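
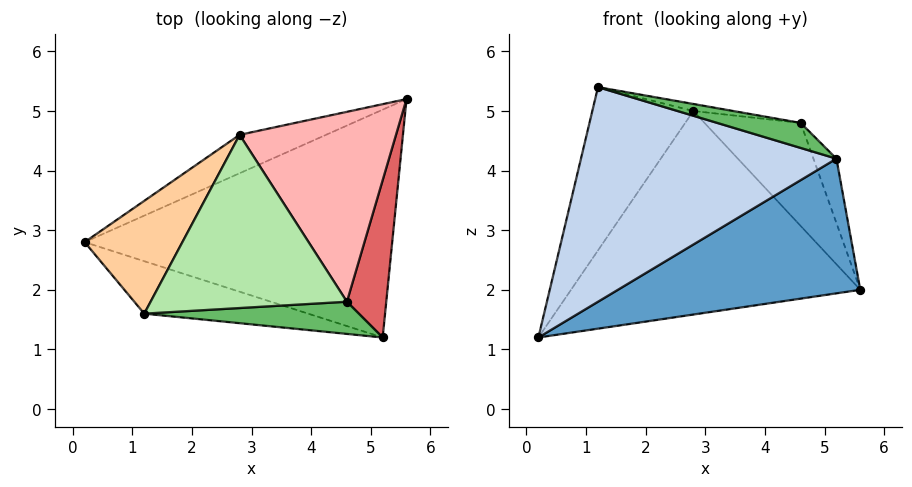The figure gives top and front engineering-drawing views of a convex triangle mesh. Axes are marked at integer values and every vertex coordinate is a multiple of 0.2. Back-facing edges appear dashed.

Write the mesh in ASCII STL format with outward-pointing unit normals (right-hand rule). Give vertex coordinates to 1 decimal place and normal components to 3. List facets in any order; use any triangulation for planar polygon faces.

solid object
 facet normal 0.333 -0.480 -0.812
  outer loop
   vertex 5.2 1.2 4.2
   vertex 0.2 2.8 1.2
   vertex 5.6 5.2 2.0
  endloop
 endfacet
 facet normal -0.166 -0.958 -0.234
  outer loop
   vertex 1.2 1.6 5.4
   vertex 0.2 2.8 1.2
   vertex 5.2 1.2 4.2
  endloop
 endfacet
 facet normal -0.379 0.909 -0.172
  outer loop
   vertex 2.8 4.6 5.0
   vertex 5.6 5.2 2.0
   vertex 0.2 2.8 1.2
  endloop
 endfacet
 facet normal -0.814 0.478 0.330
  outer loop
   vertex 2.8 4.6 5.0
   vertex 0.2 2.8 1.2
   vertex 1.2 1.6 5.4
  endloop
 endfacet
 facet normal 0.173 -0.605 0.777
  outer loop
   vertex 4.6 1.8 4.8
   vertex 1.2 1.6 5.4
   vertex 5.2 1.2 4.2
  endloop
 endfacet
 facet normal 0.171 0.040 0.984
  outer loop
   vertex 4.6 1.8 4.8
   vertex 2.8 4.6 5.0
   vertex 1.2 1.6 5.4
  endloop
 endfacet
 facet normal 0.794 0.230 0.563
  outer loop
   vertex 4.6 1.8 4.8
   vertex 5.2 1.2 4.2
   vertex 5.6 5.2 2.0
  endloop
 endfacet
 facet normal 0.643 0.365 0.673
  outer loop
   vertex 4.6 1.8 4.8
   vertex 5.6 5.2 2.0
   vertex 2.8 4.6 5.0
  endloop
 endfacet
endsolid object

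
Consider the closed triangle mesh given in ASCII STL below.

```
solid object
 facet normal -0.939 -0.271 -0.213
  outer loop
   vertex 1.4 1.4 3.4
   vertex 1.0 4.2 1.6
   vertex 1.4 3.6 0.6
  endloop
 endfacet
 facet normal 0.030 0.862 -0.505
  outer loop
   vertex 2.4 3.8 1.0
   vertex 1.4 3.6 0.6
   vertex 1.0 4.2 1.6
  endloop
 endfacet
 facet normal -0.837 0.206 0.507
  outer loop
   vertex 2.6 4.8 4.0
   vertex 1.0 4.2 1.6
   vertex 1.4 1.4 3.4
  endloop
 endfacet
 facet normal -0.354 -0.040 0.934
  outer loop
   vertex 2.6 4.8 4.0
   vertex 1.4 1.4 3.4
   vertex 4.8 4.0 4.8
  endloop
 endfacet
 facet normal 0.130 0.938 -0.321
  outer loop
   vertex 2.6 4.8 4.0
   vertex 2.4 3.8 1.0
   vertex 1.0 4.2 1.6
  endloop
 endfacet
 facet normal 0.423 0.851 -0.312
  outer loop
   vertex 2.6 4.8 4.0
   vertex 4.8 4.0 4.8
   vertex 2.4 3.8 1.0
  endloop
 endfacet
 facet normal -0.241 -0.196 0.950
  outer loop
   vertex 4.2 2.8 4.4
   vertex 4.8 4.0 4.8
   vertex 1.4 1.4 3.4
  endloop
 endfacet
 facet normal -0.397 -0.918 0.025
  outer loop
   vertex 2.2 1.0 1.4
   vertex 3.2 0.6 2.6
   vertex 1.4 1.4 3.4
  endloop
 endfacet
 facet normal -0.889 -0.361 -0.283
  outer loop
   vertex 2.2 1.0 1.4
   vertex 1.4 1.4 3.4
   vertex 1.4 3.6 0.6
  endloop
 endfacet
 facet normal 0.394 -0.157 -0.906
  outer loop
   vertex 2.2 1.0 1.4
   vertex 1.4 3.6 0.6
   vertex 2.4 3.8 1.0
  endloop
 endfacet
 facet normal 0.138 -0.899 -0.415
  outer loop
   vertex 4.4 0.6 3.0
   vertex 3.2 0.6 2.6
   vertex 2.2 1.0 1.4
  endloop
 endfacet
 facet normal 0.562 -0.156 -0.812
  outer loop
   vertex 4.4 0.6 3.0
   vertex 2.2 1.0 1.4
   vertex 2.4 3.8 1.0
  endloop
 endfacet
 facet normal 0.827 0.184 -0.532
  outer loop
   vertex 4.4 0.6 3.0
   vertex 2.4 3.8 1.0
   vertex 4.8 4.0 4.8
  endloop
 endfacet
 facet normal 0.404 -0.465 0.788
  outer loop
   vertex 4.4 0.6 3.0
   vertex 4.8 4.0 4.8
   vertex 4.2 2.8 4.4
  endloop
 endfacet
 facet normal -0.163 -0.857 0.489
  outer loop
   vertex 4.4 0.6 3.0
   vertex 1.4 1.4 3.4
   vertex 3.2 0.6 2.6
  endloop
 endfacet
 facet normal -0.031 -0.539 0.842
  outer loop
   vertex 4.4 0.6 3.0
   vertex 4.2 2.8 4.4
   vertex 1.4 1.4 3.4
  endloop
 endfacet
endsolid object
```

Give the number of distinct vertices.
10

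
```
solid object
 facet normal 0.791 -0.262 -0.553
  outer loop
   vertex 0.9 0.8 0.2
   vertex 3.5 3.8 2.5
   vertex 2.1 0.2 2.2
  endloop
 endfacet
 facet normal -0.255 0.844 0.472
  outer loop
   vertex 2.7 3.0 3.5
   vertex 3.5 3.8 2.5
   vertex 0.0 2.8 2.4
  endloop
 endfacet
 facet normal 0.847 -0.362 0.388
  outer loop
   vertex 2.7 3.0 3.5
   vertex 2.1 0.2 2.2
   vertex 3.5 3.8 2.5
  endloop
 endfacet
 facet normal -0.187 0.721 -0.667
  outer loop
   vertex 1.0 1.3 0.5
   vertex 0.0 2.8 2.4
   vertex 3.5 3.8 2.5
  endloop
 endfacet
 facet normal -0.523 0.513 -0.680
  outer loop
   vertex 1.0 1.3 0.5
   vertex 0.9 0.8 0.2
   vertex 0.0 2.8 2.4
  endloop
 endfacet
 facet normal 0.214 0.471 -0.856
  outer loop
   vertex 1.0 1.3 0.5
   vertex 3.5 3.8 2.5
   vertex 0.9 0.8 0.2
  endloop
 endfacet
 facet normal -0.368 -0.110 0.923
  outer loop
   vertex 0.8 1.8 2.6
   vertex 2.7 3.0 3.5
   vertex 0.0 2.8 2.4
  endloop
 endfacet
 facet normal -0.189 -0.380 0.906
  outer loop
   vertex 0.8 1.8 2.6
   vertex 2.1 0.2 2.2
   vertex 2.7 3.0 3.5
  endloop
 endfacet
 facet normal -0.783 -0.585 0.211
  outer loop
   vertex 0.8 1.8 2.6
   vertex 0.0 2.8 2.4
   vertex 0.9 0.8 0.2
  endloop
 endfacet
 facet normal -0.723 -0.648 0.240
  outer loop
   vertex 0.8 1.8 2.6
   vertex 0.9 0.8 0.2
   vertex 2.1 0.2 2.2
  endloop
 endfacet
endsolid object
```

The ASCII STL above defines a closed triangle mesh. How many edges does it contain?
15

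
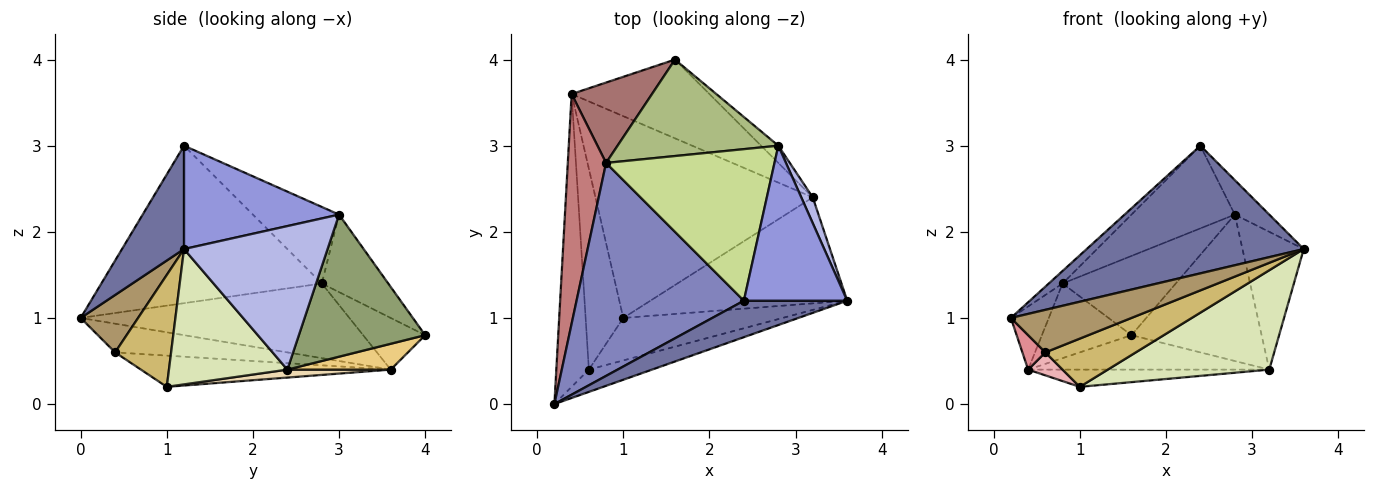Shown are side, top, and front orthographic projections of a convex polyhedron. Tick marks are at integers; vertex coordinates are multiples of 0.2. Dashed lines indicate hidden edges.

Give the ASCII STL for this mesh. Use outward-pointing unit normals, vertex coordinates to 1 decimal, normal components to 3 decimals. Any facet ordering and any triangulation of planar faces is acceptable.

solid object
 facet normal 0.265 -0.927 0.265
  outer loop
   vertex 2.4 1.2 3.0
   vertex 0.2 0.0 1.0
   vertex 3.6 1.2 1.8
  endloop
 endfacet
 facet normal -0.685 0.043 0.728
  outer loop
   vertex 0.8 2.8 1.4
   vertex 0.2 0.0 1.0
   vertex 2.4 1.2 3.0
  endloop
 endfacet
 facet normal 0.699 0.155 0.699
  outer loop
   vertex 2.8 3.0 2.2
   vertex 2.4 1.2 3.0
   vertex 3.6 1.2 1.8
  endloop
 endfacet
 facet normal 0.917 0.391 0.073
  outer loop
   vertex 2.8 3.0 2.2
   vertex 3.6 1.2 1.8
   vertex 3.2 2.4 0.4
  endloop
 endfacet
 facet normal 0.694 0.715 -0.084
  outer loop
   vertex 2.8 3.0 2.2
   vertex 3.2 2.4 0.4
   vertex 1.6 4.0 0.8
  endloop
 endfacet
 facet normal -0.349 0.595 0.724
  outer loop
   vertex 2.8 3.0 2.2
   vertex 1.6 4.0 0.8
   vertex 0.8 2.8 1.4
  endloop
 endfacet
 facet normal -0.371 0.445 0.815
  outer loop
   vertex 2.8 3.0 2.2
   vertex 0.8 2.8 1.4
   vertex 2.4 1.2 3.0
  endloop
 endfacet
 facet normal 0.448 -0.611 -0.652
  outer loop
   vertex 1.0 1.0 0.2
   vertex 3.2 2.4 0.4
   vertex 3.6 1.2 1.8
  endloop
 endfacet
 facet normal 0.389 -0.816 -0.428
  outer loop
   vertex 0.6 0.4 0.6
   vertex 3.6 1.2 1.8
   vertex 0.2 0.0 1.0
  endloop
 endfacet
 facet normal 0.421 -0.681 -0.600
  outer loop
   vertex 0.6 0.4 0.6
   vertex 1.0 1.0 0.2
   vertex 3.6 1.2 1.8
  endloop
 endfacet
 facet normal 0.169 0.395 -0.903
  outer loop
   vertex 0.4 3.6 0.4
   vertex 1.6 4.0 0.8
   vertex 3.2 2.4 0.4
  endloop
 endfacet
 facet normal 0.036 0.085 -0.996
  outer loop
   vertex 0.4 3.6 0.4
   vertex 3.2 2.4 0.4
   vertex 1.0 1.0 0.2
  endloop
 endfacet
 facet normal -0.426 0.616 0.663
  outer loop
   vertex 0.4 3.6 0.4
   vertex 0.8 2.8 1.4
   vertex 1.6 4.0 0.8
  endloop
 endfacet
 facet normal -0.883 0.125 0.453
  outer loop
   vertex 0.4 3.6 0.4
   vertex 0.2 0.0 1.0
   vertex 0.8 2.8 1.4
  endloop
 endfacet
 facet normal -0.659 -0.088 -0.747
  outer loop
   vertex 0.4 3.6 0.4
   vertex 0.6 0.4 0.6
   vertex 0.2 0.0 1.0
  endloop
 endfacet
 facet normal -0.636 -0.088 -0.767
  outer loop
   vertex 0.4 3.6 0.4
   vertex 1.0 1.0 0.2
   vertex 0.6 0.4 0.6
  endloop
 endfacet
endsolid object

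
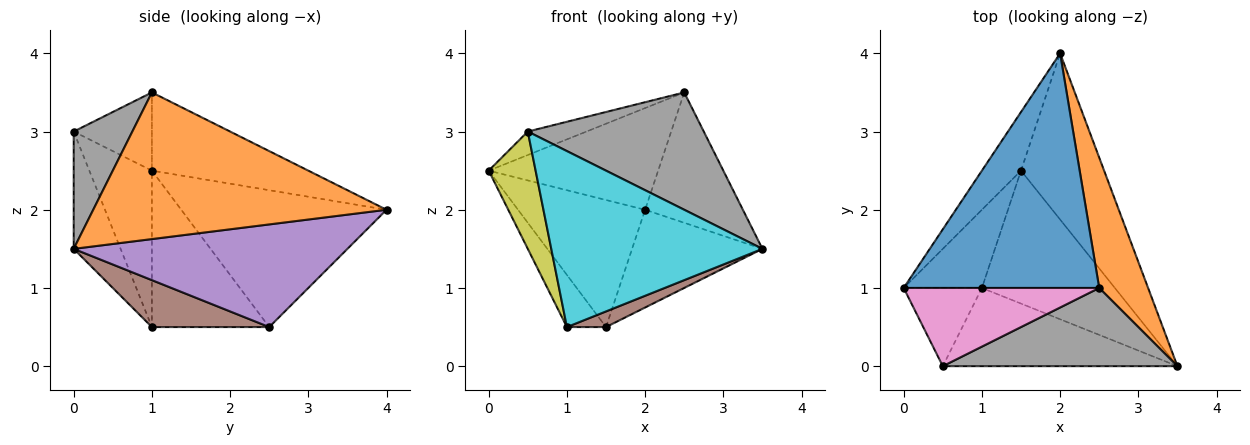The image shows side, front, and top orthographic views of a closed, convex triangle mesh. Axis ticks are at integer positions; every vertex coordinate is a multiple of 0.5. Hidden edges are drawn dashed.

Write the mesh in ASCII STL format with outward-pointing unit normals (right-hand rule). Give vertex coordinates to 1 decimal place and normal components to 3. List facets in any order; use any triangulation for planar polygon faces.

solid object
 facet normal -0.345 0.373 0.861
  outer loop
   vertex 2.5 1.0 3.5
   vertex 2.0 4.0 2.0
   vertex 0.0 1.0 2.5
  endloop
 endfacet
 facet normal 0.905 0.302 0.302
  outer loop
   vertex 2.5 1.0 3.5
   vertex 3.5 0.0 1.5
   vertex 2.0 4.0 2.0
  endloop
 endfacet
 facet normal -0.826 0.511 -0.236
  outer loop
   vertex 1.5 2.5 0.5
   vertex 0.0 1.0 2.5
   vertex 2.0 4.0 2.0
  endloop
 endfacet
 facet normal -0.857 0.286 -0.429
  outer loop
   vertex 1.5 2.5 0.5
   vertex 1.0 1.0 0.5
   vertex 0.0 1.0 2.5
  endloop
 endfacet
 facet normal 0.729 0.347 -0.590
  outer loop
   vertex 1.5 2.5 0.5
   vertex 2.0 4.0 2.0
   vertex 3.5 0.0 1.5
  endloop
 endfacet
 facet normal 0.331 -0.110 -0.937
  outer loop
   vertex 1.5 2.5 0.5
   vertex 3.5 0.0 1.5
   vertex 1.0 1.0 0.5
  endloop
 endfacet
 facet normal -0.358 0.268 0.894
  outer loop
   vertex 0.5 0.0 3.0
   vertex 2.5 1.0 3.5
   vertex 0.0 1.0 2.5
  endloop
 endfacet
 facet normal 0.267 -0.802 0.535
  outer loop
   vertex 0.5 0.0 3.0
   vertex 3.5 0.0 1.5
   vertex 2.5 1.0 3.5
  endloop
 endfacet
 facet normal -0.743 -0.557 -0.371
  outer loop
   vertex 0.5 0.0 3.0
   vertex 0.0 1.0 2.5
   vertex 1.0 1.0 0.5
  endloop
 endfacet
 facet normal -0.199 -0.896 -0.398
  outer loop
   vertex 0.5 0.0 3.0
   vertex 1.0 1.0 0.5
   vertex 3.5 0.0 1.5
  endloop
 endfacet
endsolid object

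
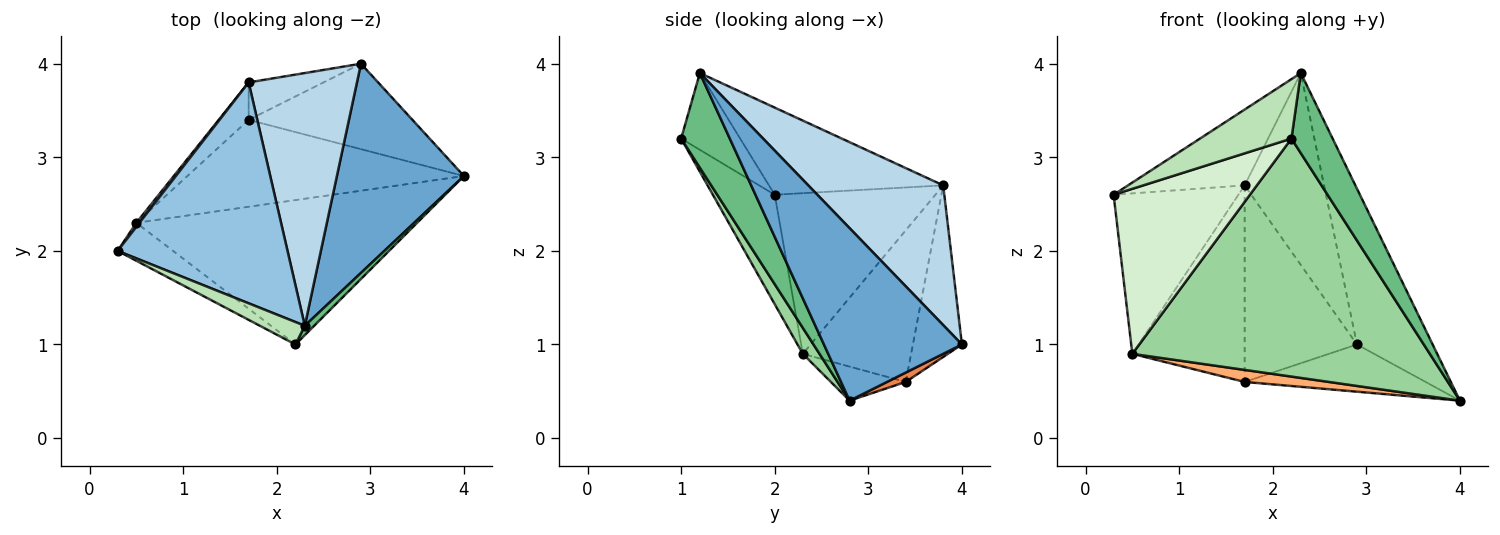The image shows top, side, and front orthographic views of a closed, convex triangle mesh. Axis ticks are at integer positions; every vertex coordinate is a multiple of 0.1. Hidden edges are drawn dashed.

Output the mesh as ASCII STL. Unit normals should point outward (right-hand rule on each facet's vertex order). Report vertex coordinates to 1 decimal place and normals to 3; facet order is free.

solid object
 facet normal 0.737 0.404 0.542
  outer loop
   vertex 2.3 1.2 3.9
   vertex 4.0 2.8 0.4
   vertex 2.9 4.0 1.0
  endloop
 endfacet
 facet normal -0.436 0.292 0.851
  outer loop
   vertex 1.7 3.8 2.7
   vertex 0.3 2.0 2.6
   vertex 2.3 1.2 3.9
  endloop
 endfacet
 facet normal 0.717 0.422 0.555
  outer loop
   vertex 1.7 3.8 2.7
   vertex 2.3 1.2 3.9
   vertex 2.9 4.0 1.0
  endloop
 endfacet
 facet normal -0.790 0.613 0.015
  outer loop
   vertex 1.7 3.8 2.7
   vertex 0.5 2.3 0.9
   vertex 0.3 2.0 2.6
  endloop
 endfacet
 facet normal 0.050 0.483 -0.874
  outer loop
   vertex 1.7 3.4 0.6
   vertex 2.9 4.0 1.0
   vertex 4.0 2.8 0.4
  endloop
 endfacet
 facet normal -0.121 -0.136 -0.983
  outer loop
   vertex 1.7 3.4 0.6
   vertex 4.0 2.8 0.4
   vertex 0.5 2.3 0.9
  endloop
 endfacet
 facet normal -0.394 0.903 -0.172
  outer loop
   vertex 1.7 3.4 0.6
   vertex 1.7 3.8 2.7
   vertex 2.9 4.0 1.0
  endloop
 endfacet
 facet normal -0.688 0.713 -0.136
  outer loop
   vertex 1.7 3.4 0.6
   vertex 0.5 2.3 0.9
   vertex 1.7 3.8 2.7
  endloop
 endfacet
 facet normal 0.761 -0.644 0.075
  outer loop
   vertex 2.2 1.0 3.2
   vertex 4.0 2.8 0.4
   vertex 2.3 1.2 3.9
  endloop
 endfacet
 facet normal 0.048 -0.854 -0.518
  outer loop
   vertex 2.2 1.0 3.2
   vertex 0.5 2.3 0.9
   vertex 4.0 2.8 0.4
  endloop
 endfacet
 facet normal -0.517 -0.801 0.303
  outer loop
   vertex 2.2 1.0 3.2
   vertex 2.3 1.2 3.9
   vertex 0.3 2.0 2.6
  endloop
 endfacet
 facet normal -0.404 -0.891 -0.205
  outer loop
   vertex 2.2 1.0 3.2
   vertex 0.3 2.0 2.6
   vertex 0.5 2.3 0.9
  endloop
 endfacet
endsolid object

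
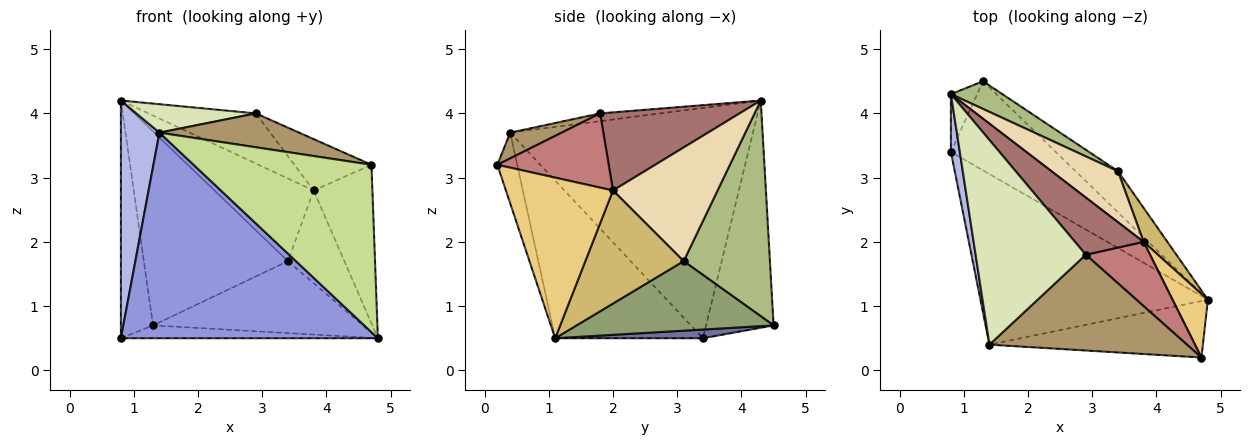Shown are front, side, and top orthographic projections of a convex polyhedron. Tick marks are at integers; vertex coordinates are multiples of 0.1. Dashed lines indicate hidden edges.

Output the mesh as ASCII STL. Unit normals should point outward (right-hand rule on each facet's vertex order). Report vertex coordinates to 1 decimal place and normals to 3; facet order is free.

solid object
 facet normal 0.082 0.142 -0.986
  outer loop
   vertex 1.3 4.5 0.7
   vertex 4.8 1.1 0.5
   vertex 0.8 3.4 0.5
  endloop
 endfacet
 facet normal -0.898 0.427 -0.104
  outer loop
   vertex 0.8 4.3 4.2
   vertex 1.3 4.5 0.7
   vertex 0.8 3.4 0.5
  endloop
 endfacet
 facet normal -0.405 -0.704 -0.584
  outer loop
   vertex 1.4 0.4 3.7
   vertex 0.8 3.4 0.5
   vertex 4.8 1.1 0.5
  endloop
 endfacet
 facet normal -0.987 -0.157 0.038
  outer loop
   vertex 1.4 0.4 3.7
   vertex 0.8 4.3 4.2
   vertex 0.8 3.4 0.5
  endloop
 endfacet
 facet normal 0.632 0.673 -0.385
  outer loop
   vertex 3.4 3.1 1.7
   vertex 4.8 1.1 0.5
   vertex 1.3 4.5 0.7
  endloop
 endfacet
 facet normal 0.510 0.852 0.122
  outer loop
   vertex 3.4 3.1 1.7
   vertex 1.3 4.5 0.7
   vertex 0.8 4.3 4.2
  endloop
 endfacet
 facet normal -0.105 -0.942 -0.318
  outer loop
   vertex 4.7 0.2 3.2
   vertex 1.4 0.4 3.7
   vertex 4.8 1.1 0.5
  endloop
 endfacet
 facet normal -0.069 -0.137 0.988
  outer loop
   vertex 2.9 1.8 4.0
   vertex 0.8 4.3 4.2
   vertex 1.4 0.4 3.7
  endloop
 endfacet
 facet normal 0.122 -0.331 0.936
  outer loop
   vertex 2.9 1.8 4.0
   vertex 1.4 0.4 3.7
   vertex 4.7 0.2 3.2
  endloop
 endfacet
 facet normal 0.853 0.490 0.179
  outer loop
   vertex 3.8 2.0 2.8
   vertex 4.8 1.1 0.5
   vertex 3.4 3.1 1.7
  endloop
 endfacet
 facet normal 0.861 0.472 0.189
  outer loop
   vertex 3.8 2.0 2.8
   vertex 4.7 0.2 3.2
   vertex 4.8 1.1 0.5
  endloop
 endfacet
 facet normal 0.668 0.633 0.391
  outer loop
   vertex 3.8 2.0 2.8
   vertex 3.4 3.1 1.7
   vertex 0.8 4.3 4.2
  endloop
 endfacet
 facet normal 0.650 0.501 0.571
  outer loop
   vertex 3.8 2.0 2.8
   vertex 0.8 4.3 4.2
   vertex 2.9 1.8 4.0
  endloop
 endfacet
 facet normal 0.670 0.464 0.580
  outer loop
   vertex 3.8 2.0 2.8
   vertex 2.9 1.8 4.0
   vertex 4.7 0.2 3.2
  endloop
 endfacet
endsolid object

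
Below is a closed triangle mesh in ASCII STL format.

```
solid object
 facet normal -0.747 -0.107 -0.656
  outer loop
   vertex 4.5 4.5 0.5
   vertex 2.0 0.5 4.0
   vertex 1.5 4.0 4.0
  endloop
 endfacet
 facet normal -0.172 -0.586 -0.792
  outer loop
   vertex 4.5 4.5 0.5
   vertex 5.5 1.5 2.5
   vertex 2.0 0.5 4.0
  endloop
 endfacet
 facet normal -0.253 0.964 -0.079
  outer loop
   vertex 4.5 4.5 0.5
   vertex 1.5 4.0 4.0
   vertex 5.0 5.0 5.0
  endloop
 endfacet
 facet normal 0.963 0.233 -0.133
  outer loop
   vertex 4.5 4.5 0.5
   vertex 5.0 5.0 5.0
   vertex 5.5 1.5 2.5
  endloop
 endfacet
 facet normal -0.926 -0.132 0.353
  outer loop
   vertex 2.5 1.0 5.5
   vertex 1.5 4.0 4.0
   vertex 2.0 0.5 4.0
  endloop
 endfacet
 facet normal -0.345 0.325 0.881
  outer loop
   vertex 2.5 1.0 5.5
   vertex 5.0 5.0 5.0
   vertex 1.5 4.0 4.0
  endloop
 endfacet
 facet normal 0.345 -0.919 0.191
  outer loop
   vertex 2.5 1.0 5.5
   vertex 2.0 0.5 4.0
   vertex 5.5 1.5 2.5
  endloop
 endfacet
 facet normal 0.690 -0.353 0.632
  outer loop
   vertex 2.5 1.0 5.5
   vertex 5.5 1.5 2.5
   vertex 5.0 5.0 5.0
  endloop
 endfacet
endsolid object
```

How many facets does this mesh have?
8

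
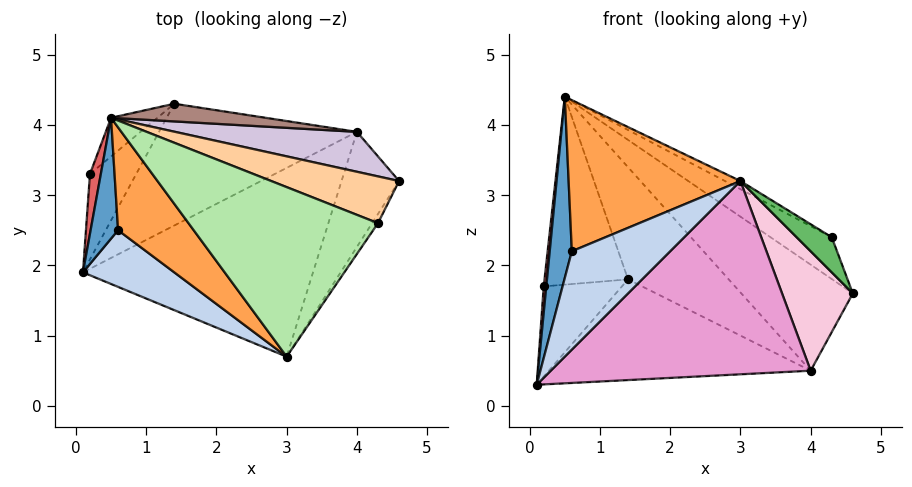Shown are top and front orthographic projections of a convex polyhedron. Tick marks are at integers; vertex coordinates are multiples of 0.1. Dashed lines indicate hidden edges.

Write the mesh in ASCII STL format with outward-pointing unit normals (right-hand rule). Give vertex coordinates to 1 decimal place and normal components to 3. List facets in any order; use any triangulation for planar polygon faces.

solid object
 facet normal -0.743 -0.557 0.371
  outer loop
   vertex 0.6 2.5 2.2
   vertex 0.5 4.1 4.4
   vertex 0.1 1.9 0.3
  endloop
 endfacet
 facet normal -0.651 -0.658 0.379
  outer loop
   vertex 0.6 2.5 2.2
   vertex 0.1 1.9 0.3
   vertex 3.0 0.7 3.2
  endloop
 endfacet
 facet normal -0.650 -0.629 0.428
  outer loop
   vertex 0.6 2.5 2.2
   vertex 3.0 0.7 3.2
   vertex 0.5 4.1 4.4
  endloop
 endfacet
 facet normal 0.548 0.557 0.624
  outer loop
   vertex 4.3 2.6 2.4
   vertex 4.6 3.2 1.6
   vertex 0.5 4.1 4.4
  endloop
 endfacet
 facet normal 0.783 -0.602 -0.158
  outer loop
   vertex 4.3 2.6 2.4
   vertex 3.0 0.7 3.2
   vertex 4.6 3.2 1.6
  endloop
 endfacet
 facet normal 0.478 0.042 0.877
  outer loop
   vertex 4.3 2.6 2.4
   vertex 0.5 4.1 4.4
   vertex 3.0 0.7 3.2
  endloop
 endfacet
 facet normal -0.990 -0.056 0.127
  outer loop
   vertex 0.2 3.3 1.7
   vertex 0.1 1.9 0.3
   vertex 0.5 4.1 4.4
  endloop
 endfacet
 facet normal -0.481 0.637 -0.603
  outer loop
   vertex 0.2 3.3 1.7
   vertex 1.4 4.3 1.8
   vertex 0.1 1.9 0.3
  endloop
 endfacet
 facet normal -0.624 0.765 -0.157
  outer loop
   vertex 0.2 3.3 1.7
   vertex 0.5 4.1 4.4
   vertex 1.4 4.3 1.8
  endloop
 endfacet
 facet normal 0.407 0.855 0.322
  outer loop
   vertex 4.0 3.9 0.5
   vertex 0.5 4.1 4.4
   vertex 4.6 3.2 1.6
  endloop
 endfacet
 facet normal 0.224 0.963 0.152
  outer loop
   vertex 4.0 3.9 0.5
   vertex 1.4 4.3 1.8
   vertex 0.5 4.1 4.4
  endloop
 endfacet
 facet normal -0.276 0.612 -0.741
  outer loop
   vertex 4.0 3.9 0.5
   vertex 0.1 1.9 0.3
   vertex 1.4 4.3 1.8
  endloop
 endfacet
 facet normal 0.374 -0.664 -0.648
  outer loop
   vertex 4.0 3.9 0.5
   vertex 3.0 0.7 3.2
   vertex 0.1 1.9 0.3
  endloop
 endfacet
 facet normal 0.396 -0.661 -0.637
  outer loop
   vertex 4.0 3.9 0.5
   vertex 4.6 3.2 1.6
   vertex 3.0 0.7 3.2
  endloop
 endfacet
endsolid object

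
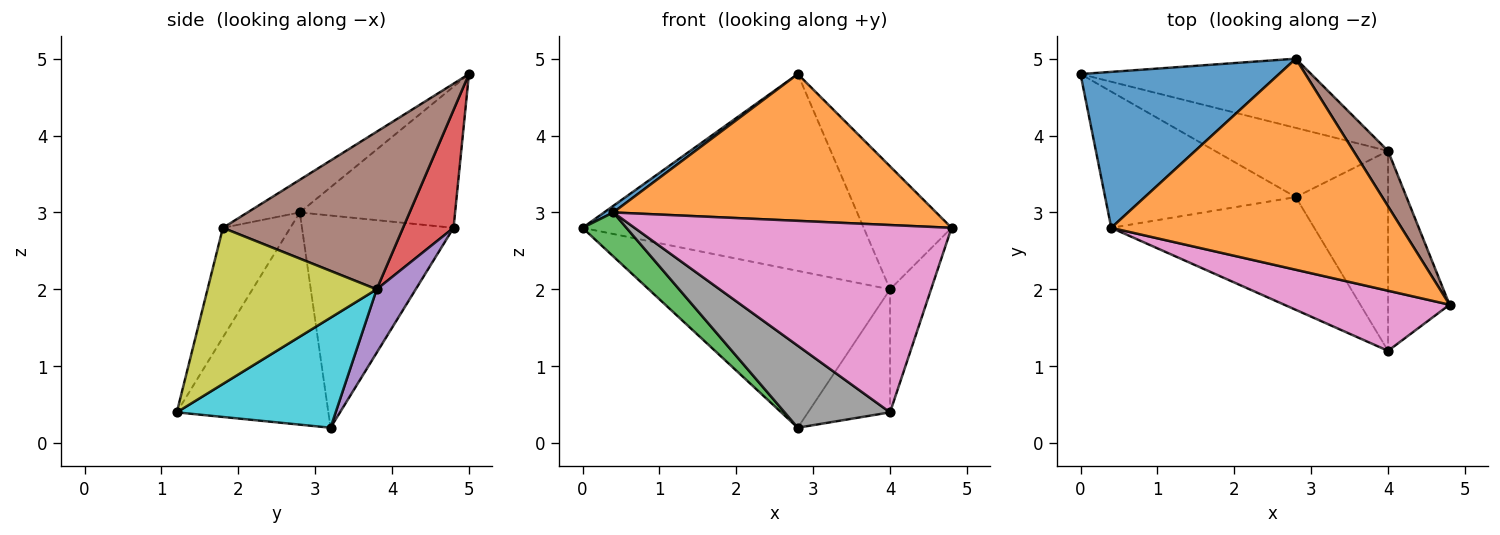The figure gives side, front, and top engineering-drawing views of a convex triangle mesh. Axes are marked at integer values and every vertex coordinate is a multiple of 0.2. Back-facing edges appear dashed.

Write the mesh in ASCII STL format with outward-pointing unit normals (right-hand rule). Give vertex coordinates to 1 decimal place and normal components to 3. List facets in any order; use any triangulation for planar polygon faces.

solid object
 facet normal -0.579 -0.034 0.814
  outer loop
   vertex 0.4 2.8 3.0
   vertex 2.8 5.0 4.8
   vertex 0.0 4.8 2.8
  endloop
 endfacet
 facet normal -0.092 -0.568 0.818
  outer loop
   vertex 0.4 2.8 3.0
   vertex 4.8 1.8 2.8
   vertex 2.8 5.0 4.8
  endloop
 endfacet
 facet normal -0.727 -0.211 -0.653
  outer loop
   vertex 0.4 2.8 3.0
   vertex 0.0 4.8 2.8
   vertex 2.8 3.2 0.2
  endloop
 endfacet
 facet normal 0.167 0.930 -0.327
  outer loop
   vertex 4.0 3.8 2.0
   vertex 0.0 4.8 2.8
   vertex 2.8 5.0 4.8
  endloop
 endfacet
 facet normal 0.146 0.905 -0.399
  outer loop
   vertex 4.0 3.8 2.0
   vertex 2.8 3.2 0.2
   vertex 0.0 4.8 2.8
  endloop
 endfacet
 facet normal 0.882 0.430 0.194
  outer loop
   vertex 4.0 3.8 2.0
   vertex 2.8 5.0 4.8
   vertex 4.8 1.8 2.8
  endloop
 endfacet
 facet normal -0.198 -0.933 0.299
  outer loop
   vertex 4.0 1.2 0.4
   vertex 4.8 1.8 2.8
   vertex 0.4 2.8 3.0
  endloop
 endfacet
 facet normal -0.646 -0.449 -0.618
  outer loop
   vertex 4.0 1.2 0.4
   vertex 0.4 2.8 3.0
   vertex 2.8 3.2 0.2
  endloop
 endfacet
 facet normal 0.908 0.220 -0.358
  outer loop
   vertex 4.0 1.2 0.4
   vertex 4.0 3.8 2.0
   vertex 4.8 1.8 2.8
  endloop
 endfacet
 facet normal 0.713 0.368 -0.598
  outer loop
   vertex 4.0 1.2 0.4
   vertex 2.8 3.2 0.2
   vertex 4.0 3.8 2.0
  endloop
 endfacet
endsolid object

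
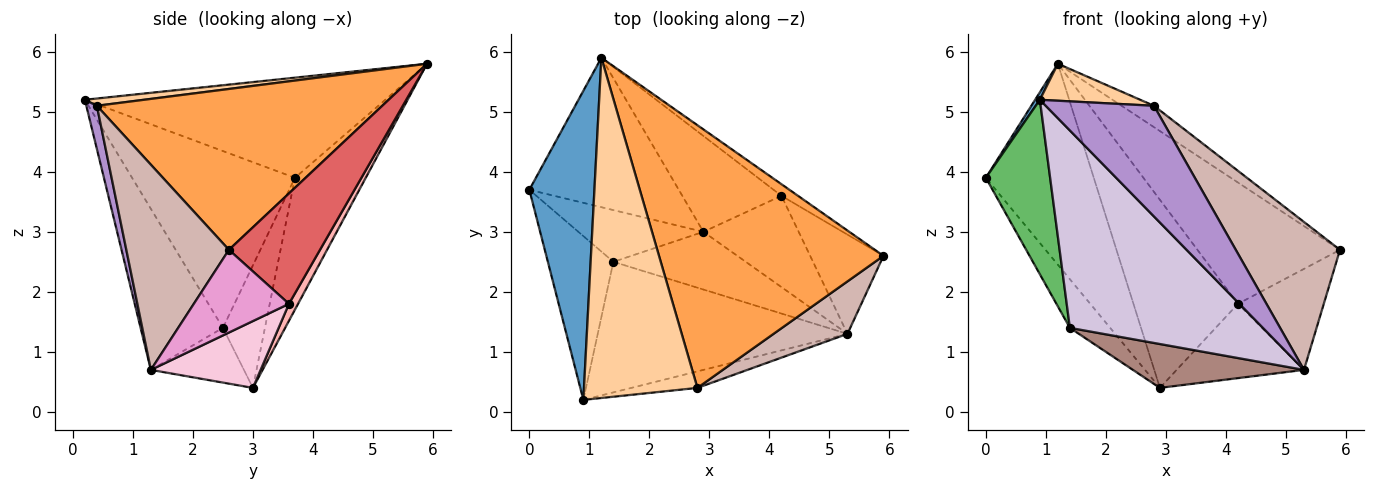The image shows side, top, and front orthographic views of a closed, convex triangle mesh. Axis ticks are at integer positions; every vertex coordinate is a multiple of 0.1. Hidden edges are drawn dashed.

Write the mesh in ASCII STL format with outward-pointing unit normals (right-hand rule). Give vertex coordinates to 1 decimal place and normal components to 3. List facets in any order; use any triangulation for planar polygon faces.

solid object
 facet normal -0.838 -0.013 0.545
  outer loop
   vertex 1.2 5.9 5.8
   vertex 0.0 3.7 3.9
   vertex 0.9 0.2 5.2
  endloop
 endfacet
 facet normal -0.466 0.710 -0.528
  outer loop
   vertex 2.9 3.0 0.4
   vertex 0.0 3.7 3.9
   vertex 1.2 5.9 5.8
  endloop
 endfacet
 facet normal 0.581 0.066 0.811
  outer loop
   vertex 2.8 0.4 5.1
   vertex 5.9 2.6 2.7
   vertex 1.2 5.9 5.8
  endloop
 endfacet
 facet normal 0.064 -0.108 0.992
  outer loop
   vertex 2.8 0.4 5.1
   vertex 1.2 5.9 5.8
   vertex 0.9 0.2 5.2
  endloop
 endfacet
 facet normal -0.879 -0.347 -0.326
  outer loop
   vertex 1.4 2.5 1.4
   vertex 0.9 0.2 5.2
   vertex 0.0 3.7 3.9
  endloop
 endfacet
 facet normal -0.581 0.557 -0.593
  outer loop
   vertex 1.4 2.5 1.4
   vertex 0.0 3.7 3.9
   vertex 2.9 3.0 0.4
  endloop
 endfacet
 facet normal 0.537 0.840 -0.080
  outer loop
   vertex 4.2 3.6 1.8
   vertex 1.2 5.9 5.8
   vertex 5.9 2.6 2.7
  endloop
 endfacet
 facet normal 0.077 0.888 -0.453
  outer loop
   vertex 4.2 3.6 1.8
   vertex 2.9 3.0 0.4
   vertex 1.2 5.9 5.8
  endloop
 endfacet
 facet normal 0.096 -0.984 -0.147
  outer loop
   vertex 5.3 1.3 0.7
   vertex 2.8 0.4 5.1
   vertex 0.9 0.2 5.2
  endloop
 endfacet
 facet normal -0.335 -0.786 -0.520
  outer loop
   vertex 5.3 1.3 0.7
   vertex 0.9 0.2 5.2
   vertex 1.4 2.5 1.4
  endloop
 endfacet
 facet normal -0.313 -0.575 -0.756
  outer loop
   vertex 5.3 1.3 0.7
   vertex 1.4 2.5 1.4
   vertex 2.9 3.0 0.4
  endloop
 endfacet
 facet normal 0.680 -0.691 0.245
  outer loop
   vertex 5.3 1.3 0.7
   vertex 5.9 2.6 2.7
   vertex 2.8 0.4 5.1
  endloop
 endfacet
 facet normal 0.620 0.560 -0.550
  outer loop
   vertex 5.3 1.3 0.7
   vertex 4.2 3.6 1.8
   vertex 5.9 2.6 2.7
  endloop
 endfacet
 facet normal 0.478 0.554 -0.681
  outer loop
   vertex 5.3 1.3 0.7
   vertex 2.9 3.0 0.4
   vertex 4.2 3.6 1.8
  endloop
 endfacet
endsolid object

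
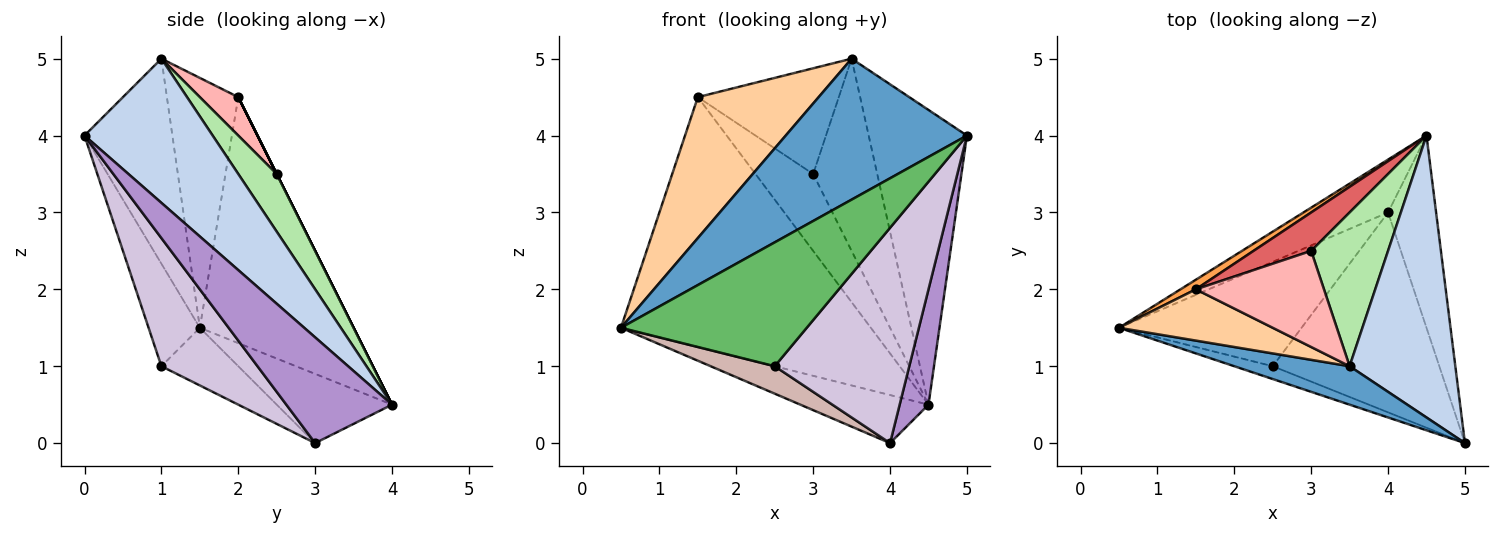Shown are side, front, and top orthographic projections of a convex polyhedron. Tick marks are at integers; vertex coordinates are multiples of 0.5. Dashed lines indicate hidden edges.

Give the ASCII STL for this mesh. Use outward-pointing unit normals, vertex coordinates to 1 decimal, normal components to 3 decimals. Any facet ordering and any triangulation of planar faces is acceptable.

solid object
 facet normal -0.424 -0.874 0.238
  outer loop
   vertex 3.5 1.0 5.0
   vertex 0.5 1.5 1.5
   vertex 5.0 0.0 4.0
  endloop
 endfacet
 facet normal 0.686 0.526 0.503
  outer loop
   vertex 3.5 1.0 5.0
   vertex 5.0 0.0 4.0
   vertex 4.5 4.0 0.5
  endloop
 endfacet
 facet normal -0.524 0.851 0.033
  outer loop
   vertex 1.5 2.0 4.5
   vertex 4.5 4.0 0.5
   vertex 0.5 1.5 1.5
  endloop
 endfacet
 facet normal -0.485 -0.822 0.299
  outer loop
   vertex 1.5 2.0 4.5
   vertex 0.5 1.5 1.5
   vertex 3.5 1.0 5.0
  endloop
 endfacet
 facet normal -0.265 -0.959 -0.099
  outer loop
   vertex 2.5 1.0 1.0
   vertex 5.0 0.0 4.0
   vertex 0.5 1.5 1.5
  endloop
 endfacet
 facet normal 0.424 0.707 0.566
  outer loop
   vertex 3.0 2.5 3.5
   vertex 3.5 1.0 5.0
   vertex 4.5 4.0 0.5
  endloop
 endfacet
 facet normal 0.000 0.894 0.447
  outer loop
   vertex 3.0 2.5 3.5
   vertex 4.5 4.0 0.5
   vertex 1.5 2.0 4.5
  endloop
 endfacet
 facet normal 0.198 0.725 0.659
  outer loop
   vertex 3.0 2.5 3.5
   vertex 1.5 2.0 4.5
   vertex 3.5 1.0 5.0
  endloop
 endfacet
 facet normal 0.884 -0.241 -0.402
  outer loop
   vertex 4.0 3.0 0.0
   vertex 4.5 4.0 0.5
   vertex 5.0 0.0 4.0
  endloop
 endfacet
 facet normal 0.464 -0.649 -0.603
  outer loop
   vertex 4.0 3.0 0.0
   vertex 5.0 0.0 4.0
   vertex 2.5 1.0 1.0
  endloop
 endfacet
 facet normal -0.518 0.575 -0.633
  outer loop
   vertex 4.0 3.0 0.0
   vertex 0.5 1.5 1.5
   vertex 4.5 4.0 0.5
  endloop
 endfacet
 facet normal -0.292 -0.243 -0.925
  outer loop
   vertex 4.0 3.0 0.0
   vertex 2.5 1.0 1.0
   vertex 0.5 1.5 1.5
  endloop
 endfacet
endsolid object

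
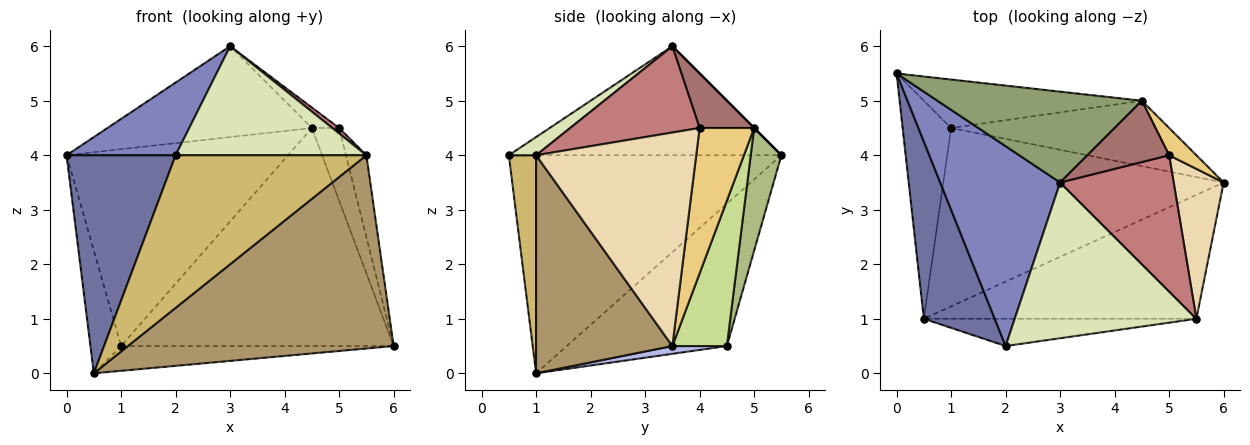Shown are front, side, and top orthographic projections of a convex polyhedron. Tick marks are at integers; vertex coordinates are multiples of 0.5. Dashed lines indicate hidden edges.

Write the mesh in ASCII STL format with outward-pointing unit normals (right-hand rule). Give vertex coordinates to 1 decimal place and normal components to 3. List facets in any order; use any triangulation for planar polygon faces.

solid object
 facet normal -0.889 -0.356 0.289
  outer loop
   vertex 0.5 1.0 0.0
   vertex 2.0 0.5 4.0
   vertex 0.0 5.5 4.0
  endloop
 endfacet
 facet normal -0.650 -0.260 0.715
  outer loop
   vertex 3.0 3.5 6.0
   vertex 0.0 5.5 4.0
   vertex 2.0 0.5 4.0
  endloop
 endfacet
 facet normal -0.931 0.178 -0.317
  outer loop
   vertex 1.0 4.5 0.5
   vertex 0.5 1.0 0.0
   vertex 0.0 5.5 4.0
  endloop
 endfacet
 facet normal 0.028 0.138 -0.990
  outer loop
   vertex 1.0 4.5 0.5
   vertex 6.0 3.5 0.5
   vertex 0.5 1.0 0.0
  endloop
 endfacet
 facet normal 0.000 0.707 0.707
  outer loop
   vertex 4.5 5.0 4.5
   vertex 0.0 5.5 4.0
   vertex 3.0 3.5 6.0
  endloop
 endfacet
 facet normal 0.133 0.962 -0.237
  outer loop
   vertex 4.5 5.0 4.5
   vertex 1.0 4.5 0.5
   vertex 0.0 5.5 4.0
  endloop
 endfacet
 facet normal 0.188 0.941 -0.282
  outer loop
   vertex 4.5 5.0 4.5
   vertex 6.0 3.5 0.5
   vertex 1.0 4.5 0.5
  endloop
 endfacet
 facet normal 0.082 -0.572 0.816
  outer loop
   vertex 5.5 1.0 4.0
   vertex 3.0 3.5 6.0
   vertex 2.0 0.5 4.0
  endloop
 endfacet
 facet normal 0.396 -0.773 -0.495
  outer loop
   vertex 5.5 1.0 4.0
   vertex 0.5 1.0 0.0
   vertex 6.0 3.5 0.5
  endloop
 endfacet
 facet normal 0.139 -0.975 -0.174
  outer loop
   vertex 5.5 1.0 4.0
   vertex 2.0 0.5 4.0
   vertex 0.5 1.0 0.0
  endloop
 endfacet
 facet normal 0.882 0.441 0.165
  outer loop
   vertex 5.0 4.0 4.5
   vertex 6.0 3.5 0.5
   vertex 4.5 5.0 4.5
  endloop
 endfacet
 facet normal 0.966 0.123 0.226
  outer loop
   vertex 5.0 4.0 4.5
   vertex 5.5 1.0 4.0
   vertex 6.0 3.5 0.5
  endloop
 endfacet
 facet normal 0.535 0.267 0.802
  outer loop
   vertex 5.0 4.0 4.5
   vertex 4.5 5.0 4.5
   vertex 3.0 3.5 6.0
  endloop
 endfacet
 facet normal 0.605 -0.032 0.796
  outer loop
   vertex 5.0 4.0 4.5
   vertex 3.0 3.5 6.0
   vertex 5.5 1.0 4.0
  endloop
 endfacet
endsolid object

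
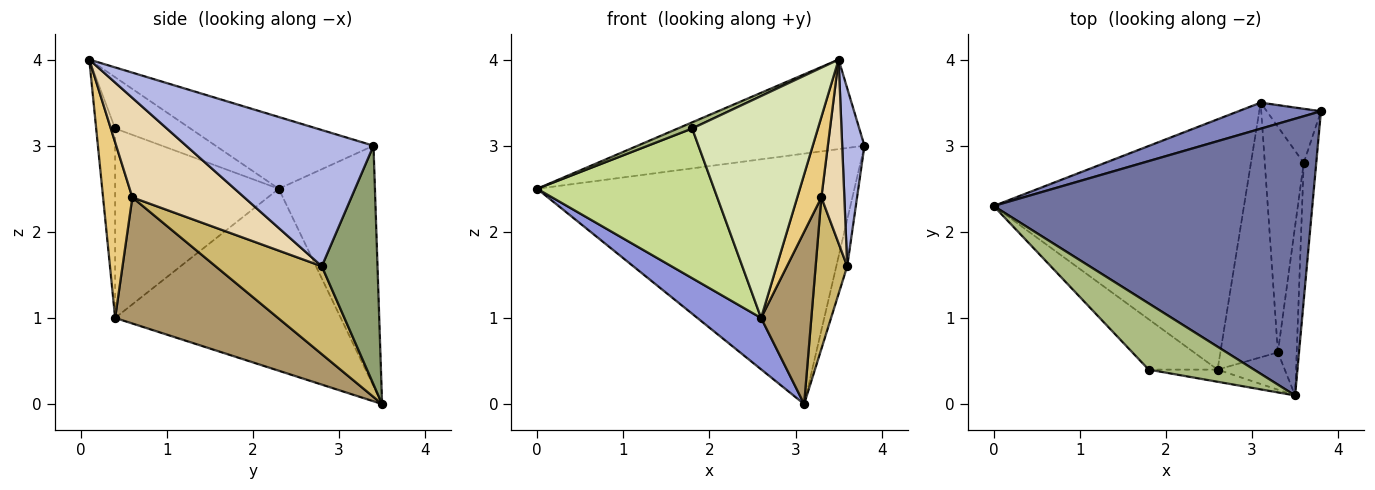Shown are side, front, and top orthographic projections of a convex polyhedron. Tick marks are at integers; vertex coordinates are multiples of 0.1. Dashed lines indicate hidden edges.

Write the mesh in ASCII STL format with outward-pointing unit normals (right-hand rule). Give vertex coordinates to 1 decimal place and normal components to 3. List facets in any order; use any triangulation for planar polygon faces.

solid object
 facet normal -0.210 0.301 0.930
  outer loop
   vertex 3.5 0.1 4.0
   vertex 3.8 3.4 3.0
   vertex 0.0 2.3 2.5
  endloop
 endfacet
 facet normal -0.289 0.952 0.099
  outer loop
   vertex 3.1 3.5 0.0
   vertex 0.0 2.3 2.5
   vertex 3.8 3.4 3.0
  endloop
 endfacet
 facet normal -0.580 -0.164 -0.798
  outer loop
   vertex 2.6 0.4 1.0
   vertex 0.0 2.3 2.5
   vertex 3.1 3.5 0.0
  endloop
 endfacet
 facet normal 0.989 -0.117 -0.091
  outer loop
   vertex 3.6 2.8 1.6
   vertex 3.8 3.4 3.0
   vertex 3.5 0.1 4.0
  endloop
 endfacet
 facet normal 0.958 0.188 -0.217
  outer loop
   vertex 3.6 2.8 1.6
   vertex 3.1 3.5 0.0
   vertex 3.8 3.4 3.0
  endloop
 endfacet
 facet normal -0.436 -0.083 0.896
  outer loop
   vertex 1.8 0.4 3.2
   vertex 3.5 0.1 4.0
   vertex 0.0 2.3 2.5
  endloop
 endfacet
 facet normal -0.659 -0.713 -0.240
  outer loop
   vertex 1.8 0.4 3.2
   vertex 0.0 2.3 2.5
   vertex 2.6 0.4 1.0
  endloop
 endfacet
 facet normal -0.149 -0.987 -0.054
  outer loop
   vertex 1.8 0.4 3.2
   vertex 2.6 0.4 1.0
   vertex 3.5 0.1 4.0
  endloop
 endfacet
 facet normal 0.876 -0.270 -0.399
  outer loop
   vertex 3.3 0.6 2.4
   vertex 2.6 0.4 1.0
   vertex 3.1 3.5 0.0
  endloop
 endfacet
 facet normal 0.882 -0.262 -0.391
  outer loop
   vertex 3.3 0.6 2.4
   vertex 3.1 3.5 0.0
   vertex 3.6 2.8 1.6
  endloop
 endfacet
 facet normal 0.740 -0.610 -0.283
  outer loop
   vertex 3.3 0.6 2.4
   vertex 3.5 0.1 4.0
   vertex 2.6 0.4 1.0
  endloop
 endfacet
 facet normal 0.963 -0.198 -0.182
  outer loop
   vertex 3.3 0.6 2.4
   vertex 3.6 2.8 1.6
   vertex 3.5 0.1 4.0
  endloop
 endfacet
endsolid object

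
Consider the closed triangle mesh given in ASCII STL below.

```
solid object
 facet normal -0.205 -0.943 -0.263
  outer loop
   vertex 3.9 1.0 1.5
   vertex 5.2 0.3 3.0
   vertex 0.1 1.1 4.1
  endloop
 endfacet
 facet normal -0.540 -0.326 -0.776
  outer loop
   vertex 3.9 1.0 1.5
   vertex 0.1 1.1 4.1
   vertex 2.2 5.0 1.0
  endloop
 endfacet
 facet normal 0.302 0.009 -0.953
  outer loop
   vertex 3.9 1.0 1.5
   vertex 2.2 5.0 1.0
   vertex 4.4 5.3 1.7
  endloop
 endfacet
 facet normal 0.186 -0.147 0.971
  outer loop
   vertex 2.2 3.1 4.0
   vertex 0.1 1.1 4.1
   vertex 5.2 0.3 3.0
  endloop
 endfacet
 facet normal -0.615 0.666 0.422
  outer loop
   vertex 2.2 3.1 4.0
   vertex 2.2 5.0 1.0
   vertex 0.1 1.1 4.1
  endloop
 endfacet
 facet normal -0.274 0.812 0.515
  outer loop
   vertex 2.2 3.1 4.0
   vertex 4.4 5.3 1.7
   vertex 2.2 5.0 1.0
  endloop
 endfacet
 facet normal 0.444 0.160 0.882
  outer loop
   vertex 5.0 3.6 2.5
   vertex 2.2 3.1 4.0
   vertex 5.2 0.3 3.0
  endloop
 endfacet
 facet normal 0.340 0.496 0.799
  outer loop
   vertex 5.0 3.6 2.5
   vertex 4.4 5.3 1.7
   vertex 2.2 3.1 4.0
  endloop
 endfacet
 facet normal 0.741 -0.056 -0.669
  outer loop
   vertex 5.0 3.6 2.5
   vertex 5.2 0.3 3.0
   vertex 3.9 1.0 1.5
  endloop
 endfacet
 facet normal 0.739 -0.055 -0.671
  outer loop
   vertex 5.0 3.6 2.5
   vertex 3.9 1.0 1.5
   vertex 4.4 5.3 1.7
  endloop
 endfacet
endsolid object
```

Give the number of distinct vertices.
7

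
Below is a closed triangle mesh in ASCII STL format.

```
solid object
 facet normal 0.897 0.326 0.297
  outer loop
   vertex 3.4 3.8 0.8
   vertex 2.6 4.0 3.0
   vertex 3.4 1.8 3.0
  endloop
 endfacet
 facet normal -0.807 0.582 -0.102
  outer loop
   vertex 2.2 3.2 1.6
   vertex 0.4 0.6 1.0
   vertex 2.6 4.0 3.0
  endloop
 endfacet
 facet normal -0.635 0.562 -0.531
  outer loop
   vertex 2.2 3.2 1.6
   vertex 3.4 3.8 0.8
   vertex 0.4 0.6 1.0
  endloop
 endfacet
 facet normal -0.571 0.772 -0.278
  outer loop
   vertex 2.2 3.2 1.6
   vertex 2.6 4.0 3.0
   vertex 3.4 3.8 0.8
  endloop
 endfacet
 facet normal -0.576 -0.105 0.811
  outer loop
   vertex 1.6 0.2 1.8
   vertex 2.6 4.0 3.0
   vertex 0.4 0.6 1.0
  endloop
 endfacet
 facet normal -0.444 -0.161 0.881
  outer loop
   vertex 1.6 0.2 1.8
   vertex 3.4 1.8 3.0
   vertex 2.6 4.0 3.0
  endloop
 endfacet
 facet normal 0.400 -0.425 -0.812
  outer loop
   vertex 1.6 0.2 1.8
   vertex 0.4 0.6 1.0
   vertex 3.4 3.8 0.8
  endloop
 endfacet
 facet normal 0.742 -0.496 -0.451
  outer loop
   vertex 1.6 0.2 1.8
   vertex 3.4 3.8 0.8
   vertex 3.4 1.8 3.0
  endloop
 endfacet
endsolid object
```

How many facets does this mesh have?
8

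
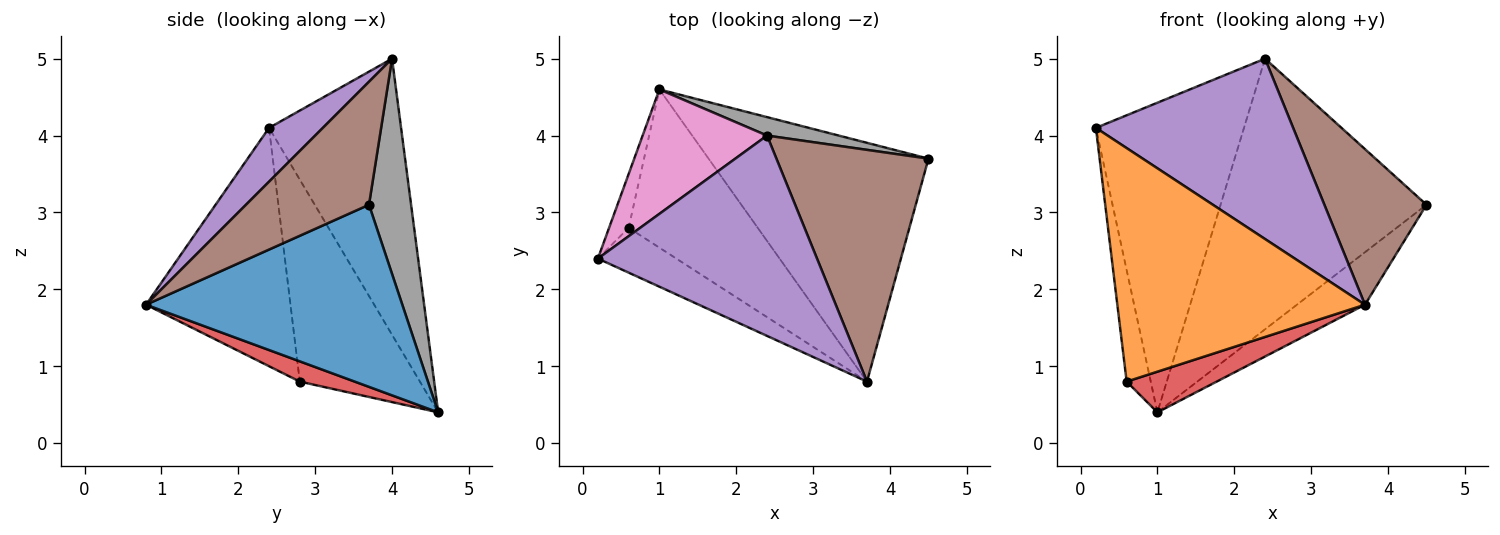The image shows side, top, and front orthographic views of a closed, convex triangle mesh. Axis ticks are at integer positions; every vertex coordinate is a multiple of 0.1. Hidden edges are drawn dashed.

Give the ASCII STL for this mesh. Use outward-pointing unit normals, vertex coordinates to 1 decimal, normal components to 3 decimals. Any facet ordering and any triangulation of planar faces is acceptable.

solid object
 facet normal 0.629 0.167 -0.759
  outer loop
   vertex 1.0 4.6 0.4
   vertex 4.5 3.7 3.1
   vertex 3.7 0.8 1.8
  endloop
 endfacet
 facet normal -0.497 -0.852 -0.164
  outer loop
   vertex 0.6 2.8 0.8
   vertex 3.7 0.8 1.8
   vertex 0.2 2.4 4.1
  endloop
 endfacet
 facet normal -0.976 0.196 -0.095
  outer loop
   vertex 0.6 2.8 0.8
   vertex 0.2 2.4 4.1
   vertex 1.0 4.6 0.4
  endloop
 endfacet
 facet normal 0.150 -0.246 -0.958
  outer loop
   vertex 0.6 2.8 0.8
   vertex 1.0 4.6 0.4
   vertex 3.7 0.8 1.8
  endloop
 endfacet
 facet normal 0.180 -0.658 0.731
  outer loop
   vertex 2.4 4.0 5.0
   vertex 0.2 2.4 4.1
   vertex 3.7 0.8 1.8
  endloop
 endfacet
 facet normal 0.557 -0.463 0.689
  outer loop
   vertex 2.4 4.0 5.0
   vertex 3.7 0.8 1.8
   vertex 4.5 3.7 3.1
  endloop
 endfacet
 facet normal -0.637 0.715 0.287
  outer loop
   vertex 2.4 4.0 5.0
   vertex 1.0 4.6 0.4
   vertex 0.2 2.4 4.1
  endloop
 endfacet
 facet normal 0.200 0.978 0.067
  outer loop
   vertex 2.4 4.0 5.0
   vertex 4.5 3.7 3.1
   vertex 1.0 4.6 0.4
  endloop
 endfacet
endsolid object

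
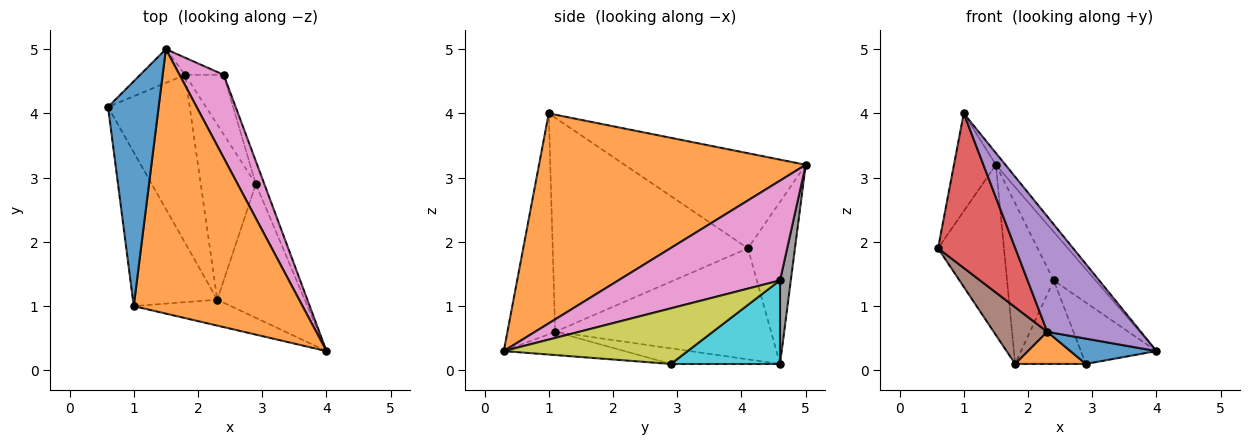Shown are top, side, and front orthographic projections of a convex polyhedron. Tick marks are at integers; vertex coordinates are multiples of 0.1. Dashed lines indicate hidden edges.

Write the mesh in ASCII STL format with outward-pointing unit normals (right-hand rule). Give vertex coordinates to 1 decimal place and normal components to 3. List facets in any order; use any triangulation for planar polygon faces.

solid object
 facet normal -0.865 0.200 0.460
  outer loop
   vertex 1.5 5.0 3.2
   vertex 0.6 4.1 1.9
   vertex 1.0 1.0 4.0
  endloop
 endfacet
 facet normal 0.779 0.028 0.626
  outer loop
   vertex 1.5 5.0 3.2
   vertex 1.0 1.0 4.0
   vertex 4.0 0.3 0.3
  endloop
 endfacet
 facet normal -0.574 0.804 -0.159
  outer loop
   vertex 1.8 4.6 0.1
   vertex 0.6 4.1 1.9
   vertex 1.5 5.0 3.2
  endloop
 endfacet
 facet normal -0.873 -0.346 -0.344
  outer loop
   vertex 2.3 1.1 0.6
   vertex 1.0 1.0 4.0
   vertex 0.6 4.1 1.9
  endloop
 endfacet
 facet normal -0.446 -0.873 -0.196
  outer loop
   vertex 2.3 1.1 0.6
   vertex 4.0 0.3 0.3
   vertex 1.0 1.0 4.0
  endloop
 endfacet
 facet normal -0.790 -0.196 -0.581
  outer loop
   vertex 2.3 1.1 0.6
   vertex 0.6 4.1 1.9
   vertex 1.8 4.6 0.1
  endloop
 endfacet
 facet normal 0.890 0.230 0.394
  outer loop
   vertex 2.4 4.6 1.4
   vertex 1.5 5.0 3.2
   vertex 4.0 0.3 0.3
  endloop
 endfacet
 facet normal 0.224 0.969 -0.103
  outer loop
   vertex 2.4 4.6 1.4
   vertex 1.8 4.6 0.1
   vertex 1.5 5.0 3.2
  endloop
 endfacet
 facet normal 0.916 0.377 -0.140
  outer loop
   vertex 2.9 2.9 0.1
   vertex 2.4 4.6 1.4
   vertex 4.0 0.3 0.3
  endloop
 endfacet
 facet normal 0.783 0.507 -0.361
  outer loop
   vertex 2.9 2.9 0.1
   vertex 1.8 4.6 0.1
   vertex 2.4 4.6 1.4
  endloop
 endfacet
 facet normal -0.252 -0.180 -0.951
  outer loop
   vertex 2.9 2.9 0.1
   vertex 4.0 0.3 0.3
   vertex 2.3 1.1 0.6
  endloop
 endfacet
 facet normal -0.268 -0.174 -0.947
  outer loop
   vertex 2.9 2.9 0.1
   vertex 2.3 1.1 0.6
   vertex 1.8 4.6 0.1
  endloop
 endfacet
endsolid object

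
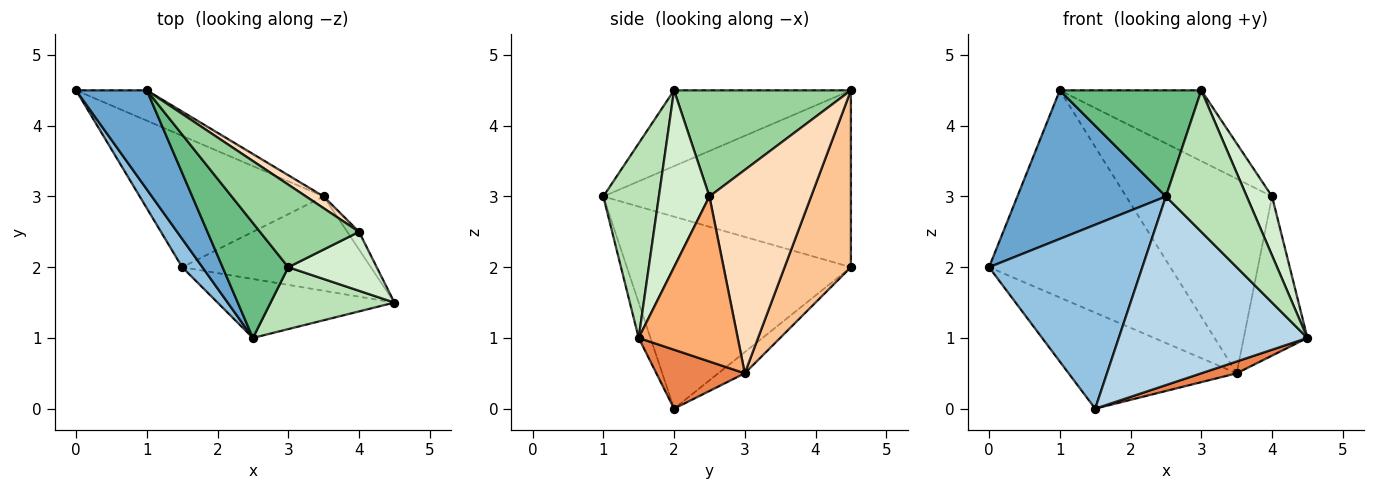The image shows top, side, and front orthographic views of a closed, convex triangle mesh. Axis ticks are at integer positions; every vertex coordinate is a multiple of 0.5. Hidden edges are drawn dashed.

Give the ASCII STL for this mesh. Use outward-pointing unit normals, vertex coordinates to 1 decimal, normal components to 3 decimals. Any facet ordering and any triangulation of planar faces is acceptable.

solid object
 facet normal -0.811 -0.487 0.324
  outer loop
   vertex 1.0 4.5 4.5
   vertex 0.0 4.5 2.0
   vertex 2.5 1.0 3.0
  endloop
 endfacet
 facet normal -0.822 -0.563 0.087
  outer loop
   vertex 1.5 2.0 0.0
   vertex 2.5 1.0 3.0
   vertex 0.0 4.5 2.0
  endloop
 endfacet
 facet normal -0.060 -0.953 -0.298
  outer loop
   vertex 1.5 2.0 0.0
   vertex 4.5 1.5 1.0
   vertex 2.5 1.0 3.0
  endloop
 endfacet
 facet normal -0.093 0.587 -0.804
  outer loop
   vertex 3.5 3.0 0.5
   vertex 1.5 2.0 0.0
   vertex 0.0 4.5 2.0
  endloop
 endfacet
 facet normal 0.296 -0.118 -0.948
  outer loop
   vertex 3.5 3.0 0.5
   vertex 4.5 1.5 1.0
   vertex 1.5 2.0 0.0
  endloop
 endfacet
 facet normal 0.840 0.540 -0.060
  outer loop
   vertex 3.5 3.0 0.5
   vertex 4.0 2.5 3.0
   vertex 4.5 1.5 1.0
  endloop
 endfacet
 facet normal 0.340 0.930 -0.136
  outer loop
   vertex 3.5 3.0 0.5
   vertex 0.0 4.5 2.0
   vertex 1.0 4.5 4.5
  endloop
 endfacet
 facet normal 0.571 0.819 0.050
  outer loop
   vertex 3.5 3.0 0.5
   vertex 1.0 4.5 4.5
   vertex 4.0 2.5 3.0
  endloop
 endfacet
 facet normal -0.647 -0.517 0.560
  outer loop
   vertex 3.0 2.0 4.5
   vertex 1.0 4.5 4.5
   vertex 2.5 1.0 3.0
  endloop
 endfacet
 facet normal 0.631 0.505 0.589
  outer loop
   vertex 3.0 2.0 4.5
   vertex 4.0 2.5 3.0
   vertex 1.0 4.5 4.5
  endloop
 endfacet
 facet normal 0.533 -0.775 0.339
  outer loop
   vertex 3.0 2.0 4.5
   vertex 2.5 1.0 3.0
   vertex 4.5 1.5 1.0
  endloop
 endfacet
 facet normal 0.816 -0.408 0.408
  outer loop
   vertex 3.0 2.0 4.5
   vertex 4.5 1.5 1.0
   vertex 4.0 2.5 3.0
  endloop
 endfacet
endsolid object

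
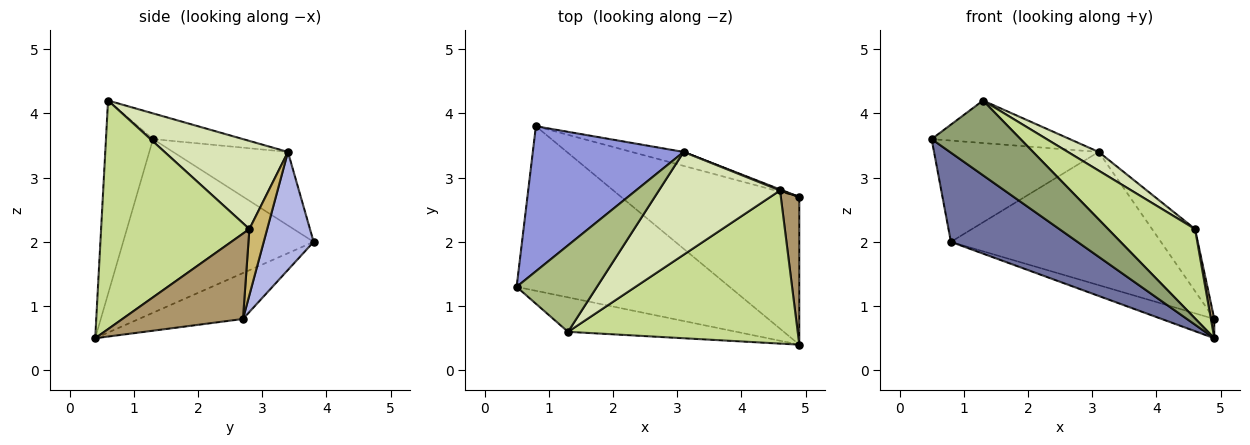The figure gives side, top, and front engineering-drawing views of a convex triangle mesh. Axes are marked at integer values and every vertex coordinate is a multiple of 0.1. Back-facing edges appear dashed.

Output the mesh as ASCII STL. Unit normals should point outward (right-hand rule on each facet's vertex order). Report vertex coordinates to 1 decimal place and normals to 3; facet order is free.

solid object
 facet normal -0.583 -0.387 -0.714
  outer loop
   vertex 4.9 0.4 0.5
   vertex 0.5 1.3 3.6
   vertex 0.8 3.8 2.0
  endloop
 endfacet
 facet normal -0.248 0.125 -0.961
  outer loop
   vertex 4.9 0.4 0.5
   vertex 0.8 3.8 2.0
   vertex 4.9 2.7 0.8
  endloop
 endfacet
 facet normal -0.371 0.532 0.761
  outer loop
   vertex 3.1 3.4 3.4
   vertex 0.8 3.8 2.0
   vertex 0.5 1.3 3.6
  endloop
 endfacet
 facet normal 0.230 0.968 -0.101
  outer loop
   vertex 3.1 3.4 3.4
   vertex 4.9 2.7 0.8
   vertex 0.8 3.8 2.0
  endloop
 endfacet
 facet normal -0.433 -0.819 -0.377
  outer loop
   vertex 1.3 0.6 4.2
   vertex 0.5 1.3 3.6
   vertex 4.9 0.4 0.5
  endloop
 endfacet
 facet normal -0.276 0.424 0.863
  outer loop
   vertex 1.3 0.6 4.2
   vertex 3.1 3.4 3.4
   vertex 0.5 1.3 3.6
  endloop
 endfacet
 facet normal 0.652 -0.382 0.655
  outer loop
   vertex 4.6 2.8 2.2
   vertex 1.3 0.6 4.2
   vertex 4.9 0.4 0.5
  endloop
 endfacet
 facet normal 0.582 -0.145 0.800
  outer loop
   vertex 4.6 2.8 2.2
   vertex 3.1 3.4 3.4
   vertex 1.3 0.6 4.2
  endloop
 endfacet
 facet normal 0.977 -0.028 0.211
  outer loop
   vertex 4.6 2.8 2.2
   vertex 4.9 0.4 0.5
   vertex 4.9 2.7 0.8
  endloop
 endfacet
 facet normal 0.382 0.924 0.016
  outer loop
   vertex 4.6 2.8 2.2
   vertex 4.9 2.7 0.8
   vertex 3.1 3.4 3.4
  endloop
 endfacet
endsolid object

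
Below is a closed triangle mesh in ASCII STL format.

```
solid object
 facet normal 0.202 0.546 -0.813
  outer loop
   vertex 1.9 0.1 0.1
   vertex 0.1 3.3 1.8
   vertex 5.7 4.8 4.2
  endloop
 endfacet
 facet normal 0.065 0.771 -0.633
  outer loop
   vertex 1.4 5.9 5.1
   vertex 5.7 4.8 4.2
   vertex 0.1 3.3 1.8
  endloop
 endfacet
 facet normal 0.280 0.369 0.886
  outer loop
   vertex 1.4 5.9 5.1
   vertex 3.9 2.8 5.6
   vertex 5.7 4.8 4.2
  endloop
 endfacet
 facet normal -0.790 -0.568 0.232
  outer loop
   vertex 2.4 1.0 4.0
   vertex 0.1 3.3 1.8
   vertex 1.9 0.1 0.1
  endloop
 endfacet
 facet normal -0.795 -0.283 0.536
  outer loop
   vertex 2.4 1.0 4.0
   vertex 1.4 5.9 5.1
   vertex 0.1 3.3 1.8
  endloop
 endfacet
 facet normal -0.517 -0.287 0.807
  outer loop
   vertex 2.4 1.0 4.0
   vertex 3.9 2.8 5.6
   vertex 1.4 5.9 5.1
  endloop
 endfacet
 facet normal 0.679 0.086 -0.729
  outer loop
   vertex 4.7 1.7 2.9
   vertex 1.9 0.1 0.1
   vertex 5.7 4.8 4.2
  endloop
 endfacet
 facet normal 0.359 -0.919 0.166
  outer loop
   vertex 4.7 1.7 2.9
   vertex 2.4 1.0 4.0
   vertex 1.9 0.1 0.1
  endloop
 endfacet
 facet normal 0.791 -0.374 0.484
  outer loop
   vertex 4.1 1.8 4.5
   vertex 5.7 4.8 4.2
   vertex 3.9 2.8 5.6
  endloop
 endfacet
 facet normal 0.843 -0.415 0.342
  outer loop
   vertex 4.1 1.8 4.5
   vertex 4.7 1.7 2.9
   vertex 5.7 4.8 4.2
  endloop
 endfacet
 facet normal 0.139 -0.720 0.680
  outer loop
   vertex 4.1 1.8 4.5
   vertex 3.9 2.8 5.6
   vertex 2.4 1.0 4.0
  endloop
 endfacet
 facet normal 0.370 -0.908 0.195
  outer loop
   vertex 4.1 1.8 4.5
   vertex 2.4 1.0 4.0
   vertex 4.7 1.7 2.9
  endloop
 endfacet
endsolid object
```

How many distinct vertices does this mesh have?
8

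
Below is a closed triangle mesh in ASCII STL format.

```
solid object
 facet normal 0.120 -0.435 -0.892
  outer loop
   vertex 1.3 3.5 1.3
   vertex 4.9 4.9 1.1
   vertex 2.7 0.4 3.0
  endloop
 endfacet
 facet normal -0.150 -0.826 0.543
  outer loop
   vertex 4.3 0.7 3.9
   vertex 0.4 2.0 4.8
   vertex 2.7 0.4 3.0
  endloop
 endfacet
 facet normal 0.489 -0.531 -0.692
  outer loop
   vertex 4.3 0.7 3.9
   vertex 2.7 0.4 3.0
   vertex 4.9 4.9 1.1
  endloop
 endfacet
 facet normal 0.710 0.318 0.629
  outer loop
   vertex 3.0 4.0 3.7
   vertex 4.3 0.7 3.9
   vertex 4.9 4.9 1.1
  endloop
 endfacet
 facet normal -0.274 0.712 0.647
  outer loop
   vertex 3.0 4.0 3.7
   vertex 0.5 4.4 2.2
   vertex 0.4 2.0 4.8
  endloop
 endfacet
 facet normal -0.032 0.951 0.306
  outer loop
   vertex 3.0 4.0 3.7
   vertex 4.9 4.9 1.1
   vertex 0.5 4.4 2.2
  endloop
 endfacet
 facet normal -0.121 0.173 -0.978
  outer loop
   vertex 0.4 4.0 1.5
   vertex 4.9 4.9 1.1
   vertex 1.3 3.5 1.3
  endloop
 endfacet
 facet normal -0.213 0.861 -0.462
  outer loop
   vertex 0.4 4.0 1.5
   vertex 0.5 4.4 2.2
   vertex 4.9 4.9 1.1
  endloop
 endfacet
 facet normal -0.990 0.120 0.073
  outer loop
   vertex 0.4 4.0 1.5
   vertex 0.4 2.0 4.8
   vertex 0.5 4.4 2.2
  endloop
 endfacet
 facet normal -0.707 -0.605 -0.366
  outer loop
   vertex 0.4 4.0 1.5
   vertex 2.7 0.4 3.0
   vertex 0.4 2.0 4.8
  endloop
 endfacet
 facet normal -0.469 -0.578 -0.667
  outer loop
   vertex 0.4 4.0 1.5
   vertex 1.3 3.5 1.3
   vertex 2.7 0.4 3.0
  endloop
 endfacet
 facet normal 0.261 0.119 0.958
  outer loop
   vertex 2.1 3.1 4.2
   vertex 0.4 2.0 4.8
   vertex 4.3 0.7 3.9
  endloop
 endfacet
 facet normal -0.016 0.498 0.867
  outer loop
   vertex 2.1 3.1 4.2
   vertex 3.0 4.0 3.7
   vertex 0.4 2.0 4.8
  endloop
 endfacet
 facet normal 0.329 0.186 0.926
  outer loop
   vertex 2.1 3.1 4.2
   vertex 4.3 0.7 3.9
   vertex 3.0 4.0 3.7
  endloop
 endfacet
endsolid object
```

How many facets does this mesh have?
14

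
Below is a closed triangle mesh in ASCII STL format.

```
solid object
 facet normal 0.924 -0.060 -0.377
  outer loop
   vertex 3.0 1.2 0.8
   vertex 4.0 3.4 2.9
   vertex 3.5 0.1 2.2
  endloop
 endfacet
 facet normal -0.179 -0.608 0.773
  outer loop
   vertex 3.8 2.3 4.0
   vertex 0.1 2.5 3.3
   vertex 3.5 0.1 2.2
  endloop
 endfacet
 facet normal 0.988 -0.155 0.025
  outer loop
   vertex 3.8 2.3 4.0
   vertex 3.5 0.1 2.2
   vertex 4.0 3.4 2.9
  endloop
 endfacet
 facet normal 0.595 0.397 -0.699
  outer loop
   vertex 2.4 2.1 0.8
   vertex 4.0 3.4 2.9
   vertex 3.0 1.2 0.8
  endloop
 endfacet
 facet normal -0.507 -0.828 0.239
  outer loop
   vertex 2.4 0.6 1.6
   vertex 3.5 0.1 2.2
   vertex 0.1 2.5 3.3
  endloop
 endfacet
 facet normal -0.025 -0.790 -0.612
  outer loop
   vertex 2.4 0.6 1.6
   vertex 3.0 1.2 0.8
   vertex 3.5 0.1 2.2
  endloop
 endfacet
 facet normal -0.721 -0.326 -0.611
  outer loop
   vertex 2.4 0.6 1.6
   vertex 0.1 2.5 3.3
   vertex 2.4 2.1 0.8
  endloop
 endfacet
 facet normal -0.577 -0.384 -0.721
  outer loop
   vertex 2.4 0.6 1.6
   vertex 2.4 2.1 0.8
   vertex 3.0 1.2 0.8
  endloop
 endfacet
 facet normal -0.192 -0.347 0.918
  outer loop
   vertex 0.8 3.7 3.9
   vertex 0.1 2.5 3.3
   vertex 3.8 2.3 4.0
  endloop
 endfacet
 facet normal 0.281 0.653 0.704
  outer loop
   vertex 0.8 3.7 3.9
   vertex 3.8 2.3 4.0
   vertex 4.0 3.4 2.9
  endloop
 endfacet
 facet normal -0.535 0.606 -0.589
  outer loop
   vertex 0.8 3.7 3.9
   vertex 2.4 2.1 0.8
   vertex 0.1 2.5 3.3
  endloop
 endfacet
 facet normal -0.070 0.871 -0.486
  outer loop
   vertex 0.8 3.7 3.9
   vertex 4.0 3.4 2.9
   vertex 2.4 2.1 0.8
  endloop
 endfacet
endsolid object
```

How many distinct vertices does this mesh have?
8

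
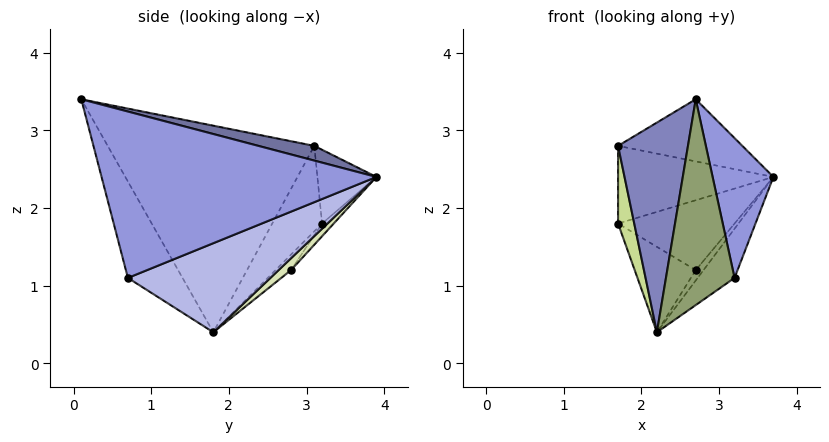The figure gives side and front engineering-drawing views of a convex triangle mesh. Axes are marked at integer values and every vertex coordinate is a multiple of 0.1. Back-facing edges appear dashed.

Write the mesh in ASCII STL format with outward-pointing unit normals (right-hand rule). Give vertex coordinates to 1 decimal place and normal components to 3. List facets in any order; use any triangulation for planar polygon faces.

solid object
 facet normal 0.103 0.228 0.968
  outer loop
   vertex 2.7 0.1 3.4
   vertex 3.7 3.9 2.4
   vertex 1.7 3.1 2.8
  endloop
 endfacet
 facet normal -0.947 -0.320 -0.024
  outer loop
   vertex 2.2 1.8 0.4
   vertex 2.7 0.1 3.4
   vertex 1.7 3.1 2.8
  endloop
 endfacet
 facet normal 0.965 -0.213 0.154
  outer loop
   vertex 3.2 0.7 1.1
   vertex 3.7 3.9 2.4
   vertex 2.7 0.1 3.4
  endloop
 endfacet
 facet normal 0.688 0.178 -0.703
  outer loop
   vertex 3.2 0.7 1.1
   vertex 2.2 1.8 0.4
   vertex 3.7 3.9 2.4
  endloop
 endfacet
 facet normal -0.590 -0.741 -0.321
  outer loop
   vertex 3.2 0.7 1.1
   vertex 2.7 0.1 3.4
   vertex 2.2 1.8 0.4
  endloop
 endfacet
 facet normal -0.354 0.931 0.093
  outer loop
   vertex 1.7 3.2 1.8
   vertex 1.7 3.1 2.8
   vertex 3.7 3.9 2.4
  endloop
 endfacet
 facet normal -0.951 -0.309 -0.031
  outer loop
   vertex 1.7 3.2 1.8
   vertex 2.2 1.8 0.4
   vertex 1.7 3.1 2.8
  endloop
 endfacet
 facet normal 0.545 0.341 -0.766
  outer loop
   vertex 2.7 2.8 1.2
   vertex 3.7 3.9 2.4
   vertex 2.2 1.8 0.4
  endloop
 endfacet
 facet normal -0.077 0.766 -0.638
  outer loop
   vertex 2.7 2.8 1.2
   vertex 1.7 3.2 1.8
   vertex 3.7 3.9 2.4
  endloop
 endfacet
 facet normal -0.170 0.666 -0.726
  outer loop
   vertex 2.7 2.8 1.2
   vertex 2.2 1.8 0.4
   vertex 1.7 3.2 1.8
  endloop
 endfacet
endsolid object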